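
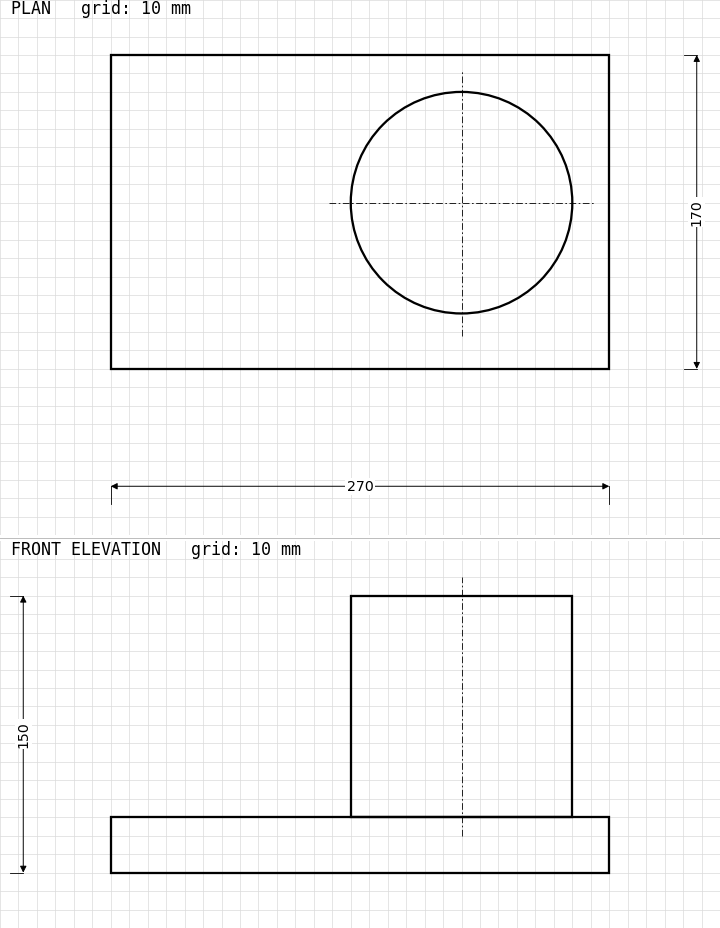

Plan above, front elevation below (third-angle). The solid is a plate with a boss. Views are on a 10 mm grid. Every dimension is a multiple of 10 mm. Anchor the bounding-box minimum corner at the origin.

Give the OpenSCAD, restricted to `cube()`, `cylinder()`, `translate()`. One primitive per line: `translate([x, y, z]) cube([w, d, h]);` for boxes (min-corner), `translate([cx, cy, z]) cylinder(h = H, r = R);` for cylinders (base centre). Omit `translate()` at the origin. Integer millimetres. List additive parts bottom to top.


cube([270, 170, 30]);
translate([190, 90, 30]) cylinder(h = 120, r = 60);


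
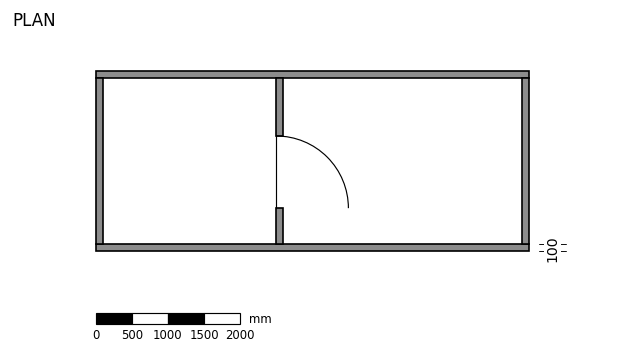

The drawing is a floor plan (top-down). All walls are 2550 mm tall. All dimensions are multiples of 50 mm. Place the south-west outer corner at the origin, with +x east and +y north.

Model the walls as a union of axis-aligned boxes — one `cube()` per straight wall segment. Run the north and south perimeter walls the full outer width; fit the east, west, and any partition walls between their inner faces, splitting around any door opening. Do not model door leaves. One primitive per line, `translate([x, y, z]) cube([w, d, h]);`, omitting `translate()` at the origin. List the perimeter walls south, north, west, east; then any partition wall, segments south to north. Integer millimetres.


cube([6000, 100, 2550]);
translate([0, 2400, 0]) cube([6000, 100, 2550]);
translate([0, 100, 0]) cube([100, 2300, 2550]);
translate([5900, 100, 0]) cube([100, 2300, 2550]);
translate([2500, 100, 0]) cube([100, 500, 2550]);
translate([2500, 1600, 0]) cube([100, 800, 2550]);


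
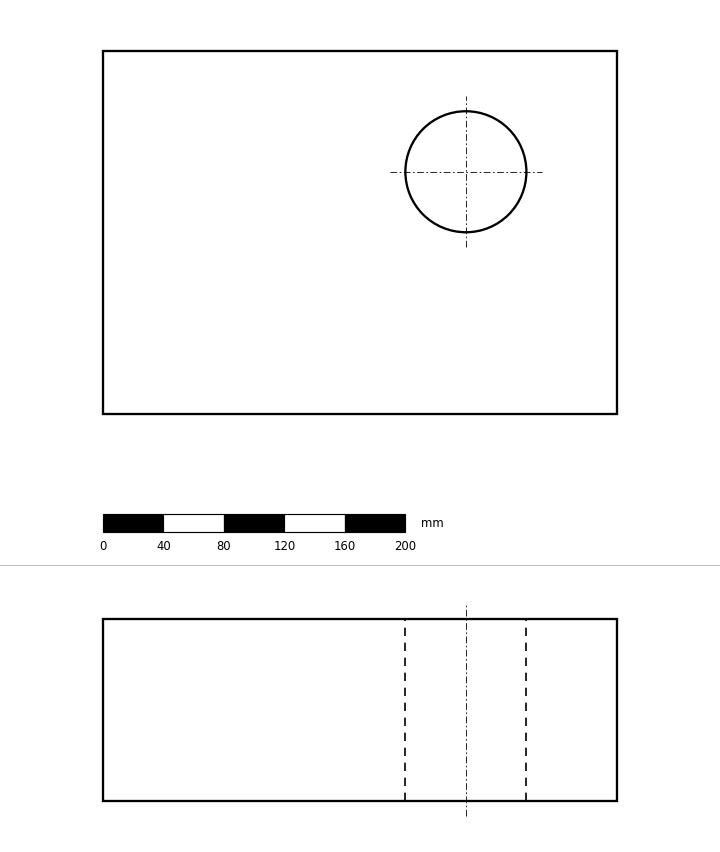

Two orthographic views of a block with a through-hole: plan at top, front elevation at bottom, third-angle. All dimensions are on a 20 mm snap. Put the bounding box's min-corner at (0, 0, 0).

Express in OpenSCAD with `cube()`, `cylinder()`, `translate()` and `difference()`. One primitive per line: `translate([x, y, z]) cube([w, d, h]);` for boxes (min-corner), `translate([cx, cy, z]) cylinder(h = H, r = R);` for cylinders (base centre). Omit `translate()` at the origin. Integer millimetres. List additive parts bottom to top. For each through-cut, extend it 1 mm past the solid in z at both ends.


difference() {
  cube([340, 240, 120]);
  translate([240, 160, -1]) cylinder(h = 122, r = 40);
}


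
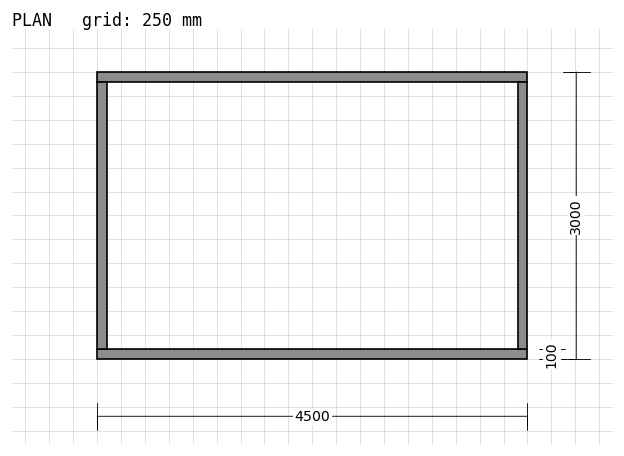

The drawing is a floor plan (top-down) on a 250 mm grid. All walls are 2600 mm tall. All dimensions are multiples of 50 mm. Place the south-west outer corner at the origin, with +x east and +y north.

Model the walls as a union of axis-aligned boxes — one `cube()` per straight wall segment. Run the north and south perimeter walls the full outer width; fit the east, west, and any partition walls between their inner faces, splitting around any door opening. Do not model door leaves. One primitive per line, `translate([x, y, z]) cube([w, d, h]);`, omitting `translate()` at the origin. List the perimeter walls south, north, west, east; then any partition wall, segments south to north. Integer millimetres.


cube([4500, 100, 2600]);
translate([0, 2900, 0]) cube([4500, 100, 2600]);
translate([0, 100, 0]) cube([100, 2800, 2600]);
translate([4400, 100, 0]) cube([100, 2800, 2600]);


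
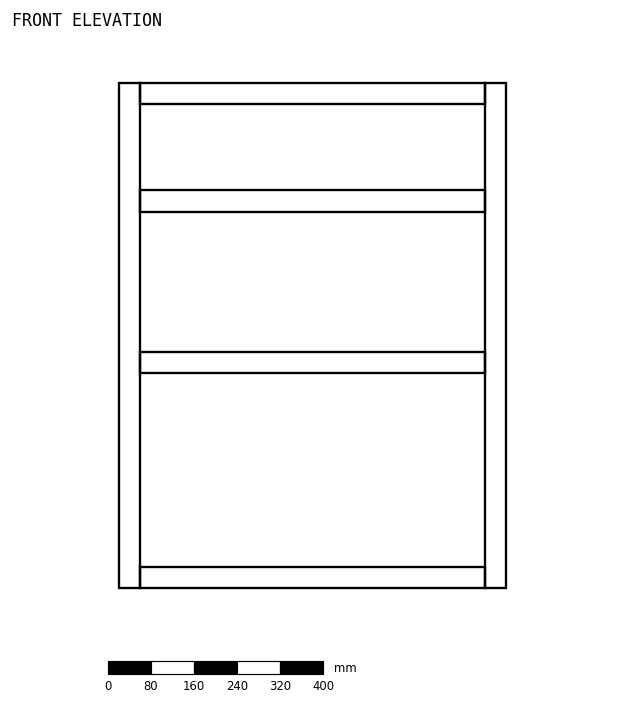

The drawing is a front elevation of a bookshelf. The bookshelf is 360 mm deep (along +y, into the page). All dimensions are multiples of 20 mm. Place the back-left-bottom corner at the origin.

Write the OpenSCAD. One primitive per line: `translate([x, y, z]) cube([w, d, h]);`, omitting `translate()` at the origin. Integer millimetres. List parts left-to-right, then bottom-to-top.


cube([40, 360, 940]);
translate([40, 0, 0]) cube([640, 360, 40]);
translate([40, 0, 400]) cube([640, 360, 40]);
translate([40, 0, 700]) cube([640, 360, 40]);
translate([40, 0, 900]) cube([640, 360, 40]);
translate([680, 0, 0]) cube([40, 360, 940]);


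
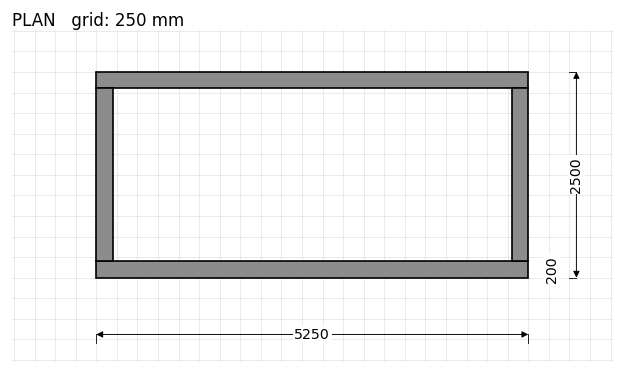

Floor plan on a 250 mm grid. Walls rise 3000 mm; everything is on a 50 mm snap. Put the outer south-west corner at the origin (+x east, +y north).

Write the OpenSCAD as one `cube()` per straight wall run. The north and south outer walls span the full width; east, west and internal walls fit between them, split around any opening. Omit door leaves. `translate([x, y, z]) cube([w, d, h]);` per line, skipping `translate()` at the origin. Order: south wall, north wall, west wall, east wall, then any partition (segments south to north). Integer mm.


cube([5250, 200, 3000]);
translate([0, 2300, 0]) cube([5250, 200, 3000]);
translate([0, 200, 0]) cube([200, 2100, 3000]);
translate([5050, 200, 0]) cube([200, 2100, 3000]);


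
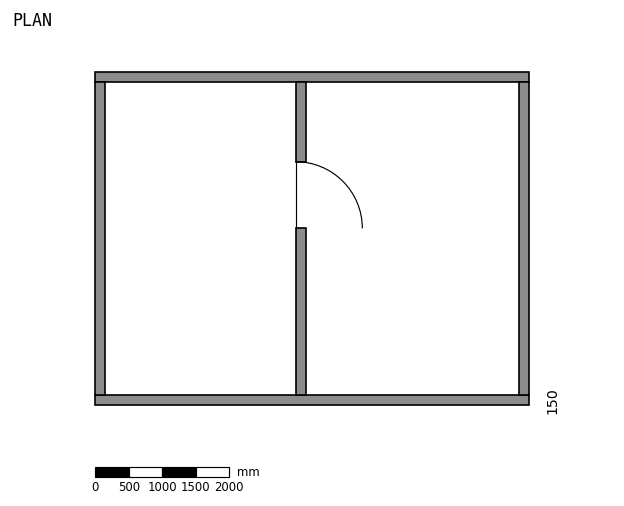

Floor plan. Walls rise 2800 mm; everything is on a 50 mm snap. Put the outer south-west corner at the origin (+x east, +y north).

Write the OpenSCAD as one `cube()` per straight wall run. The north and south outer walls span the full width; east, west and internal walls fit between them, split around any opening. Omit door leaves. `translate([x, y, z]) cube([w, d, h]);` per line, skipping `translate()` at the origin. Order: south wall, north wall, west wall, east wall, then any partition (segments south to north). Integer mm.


cube([6500, 150, 2800]);
translate([0, 4850, 0]) cube([6500, 150, 2800]);
translate([0, 150, 0]) cube([150, 4700, 2800]);
translate([6350, 150, 0]) cube([150, 4700, 2800]);
translate([3000, 150, 0]) cube([150, 2500, 2800]);
translate([3000, 3650, 0]) cube([150, 1200, 2800]);


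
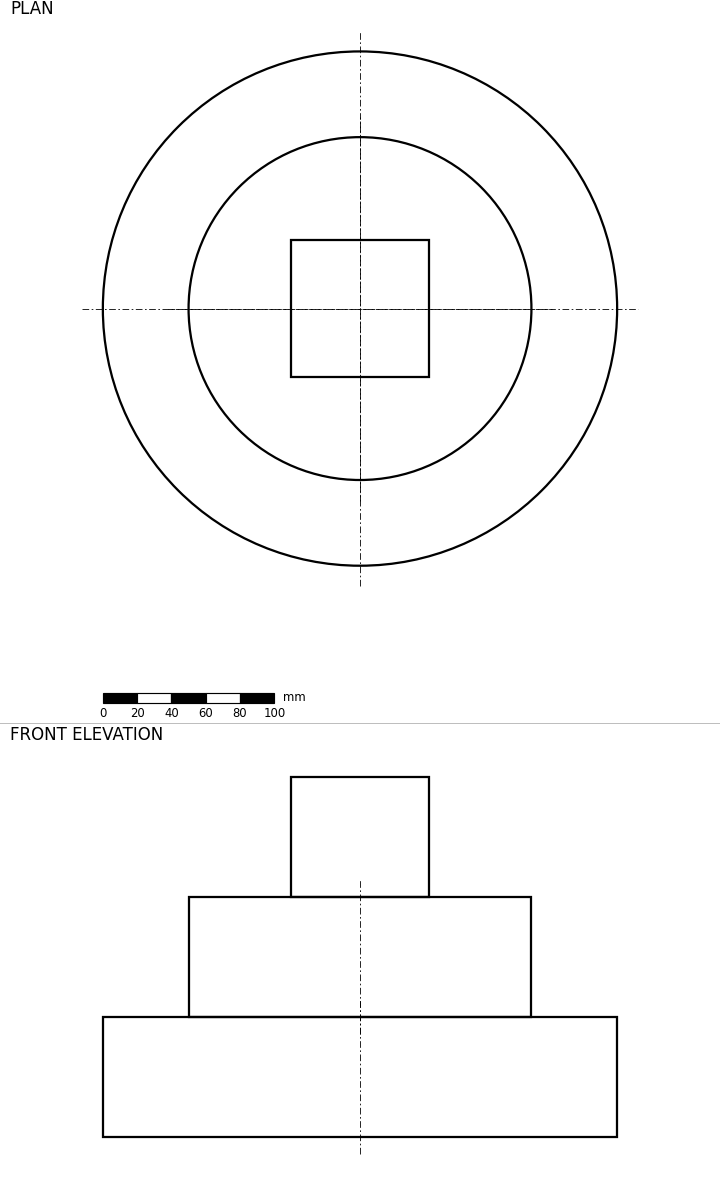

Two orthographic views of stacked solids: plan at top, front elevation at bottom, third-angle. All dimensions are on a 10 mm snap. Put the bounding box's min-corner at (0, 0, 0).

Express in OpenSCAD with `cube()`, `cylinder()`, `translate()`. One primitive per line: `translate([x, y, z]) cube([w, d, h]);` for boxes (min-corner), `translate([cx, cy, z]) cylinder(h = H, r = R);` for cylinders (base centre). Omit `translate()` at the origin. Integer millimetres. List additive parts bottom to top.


translate([150, 150, 0]) cylinder(h = 70, r = 150);
translate([150, 150, 70]) cylinder(h = 70, r = 100);
translate([110, 110, 140]) cube([80, 80, 70]);


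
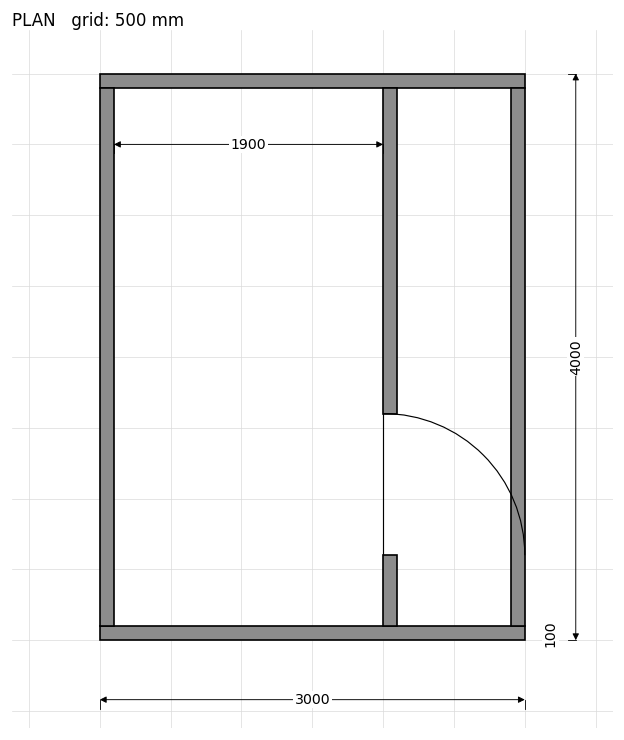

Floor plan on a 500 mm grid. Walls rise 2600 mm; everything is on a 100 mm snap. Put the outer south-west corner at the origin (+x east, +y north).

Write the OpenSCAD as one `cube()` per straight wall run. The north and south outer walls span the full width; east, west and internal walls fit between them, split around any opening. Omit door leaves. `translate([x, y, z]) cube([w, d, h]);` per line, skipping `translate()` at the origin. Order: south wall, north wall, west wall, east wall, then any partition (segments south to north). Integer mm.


cube([3000, 100, 2600]);
translate([0, 3900, 0]) cube([3000, 100, 2600]);
translate([0, 100, 0]) cube([100, 3800, 2600]);
translate([2900, 100, 0]) cube([100, 3800, 2600]);
translate([2000, 100, 0]) cube([100, 500, 2600]);
translate([2000, 1600, 0]) cube([100, 2300, 2600]);


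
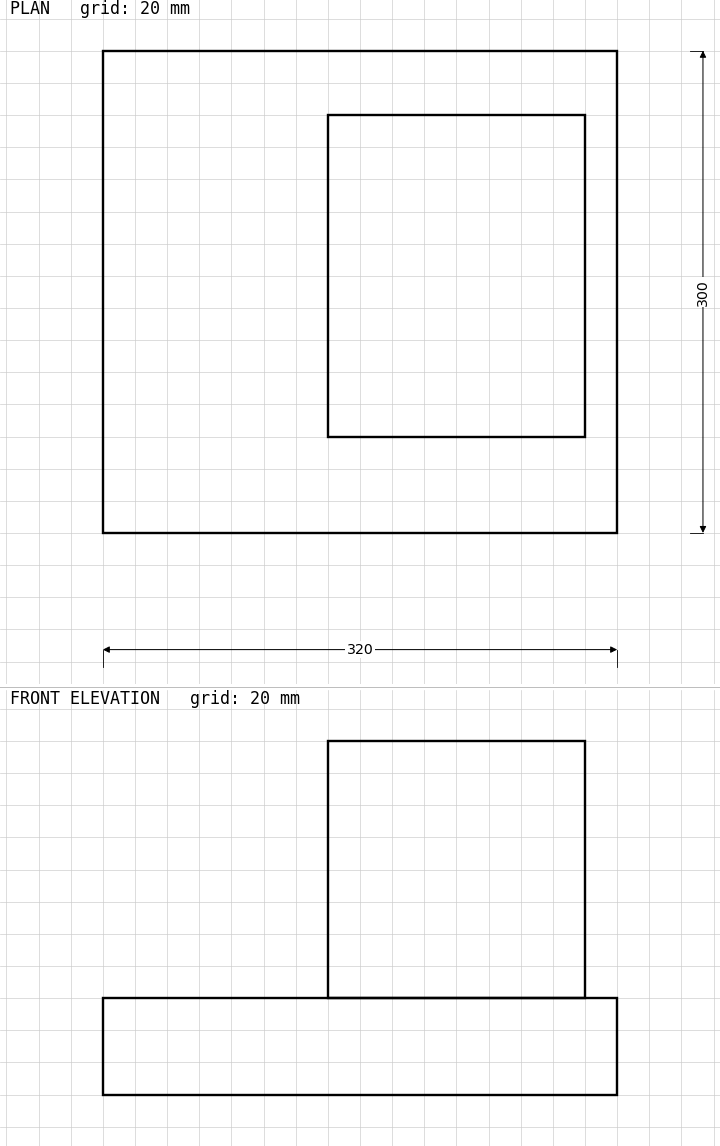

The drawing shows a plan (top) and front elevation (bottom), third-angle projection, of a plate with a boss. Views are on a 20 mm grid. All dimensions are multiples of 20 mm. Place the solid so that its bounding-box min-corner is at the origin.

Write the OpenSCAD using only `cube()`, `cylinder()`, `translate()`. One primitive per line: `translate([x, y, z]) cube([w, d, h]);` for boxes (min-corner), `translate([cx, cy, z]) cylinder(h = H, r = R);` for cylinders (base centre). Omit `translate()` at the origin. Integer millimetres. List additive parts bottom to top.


cube([320, 300, 60]);
translate([140, 60, 60]) cube([160, 200, 160]);


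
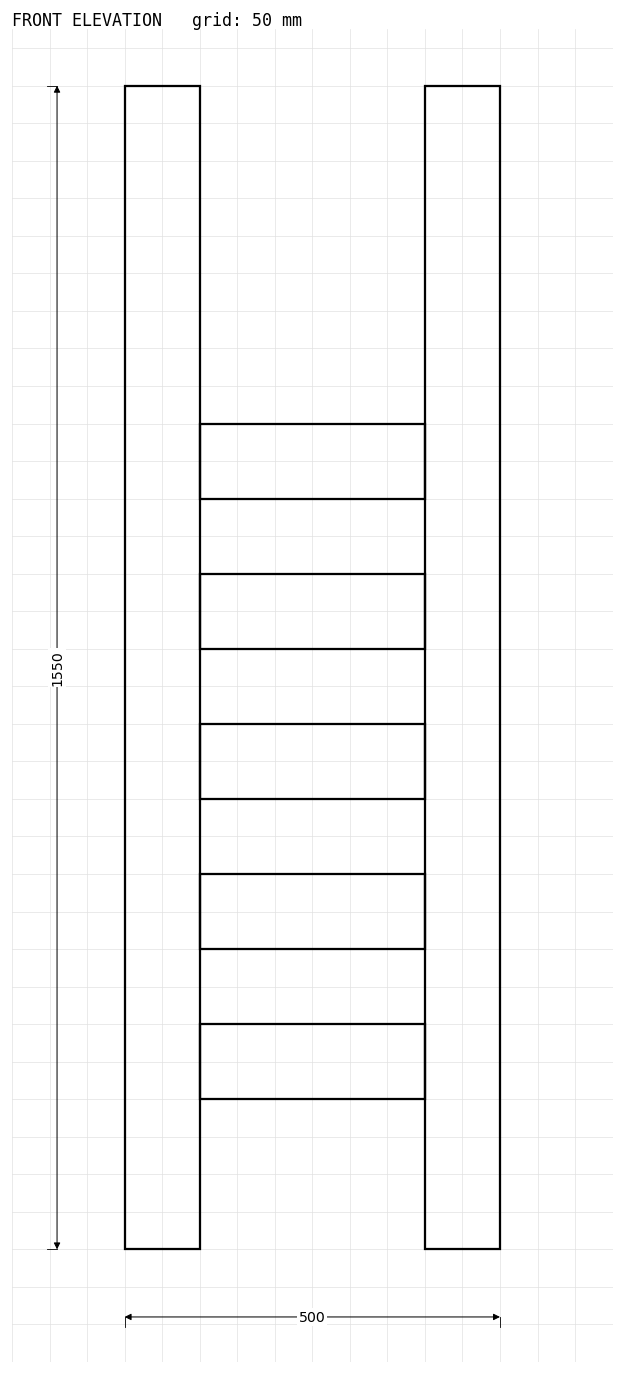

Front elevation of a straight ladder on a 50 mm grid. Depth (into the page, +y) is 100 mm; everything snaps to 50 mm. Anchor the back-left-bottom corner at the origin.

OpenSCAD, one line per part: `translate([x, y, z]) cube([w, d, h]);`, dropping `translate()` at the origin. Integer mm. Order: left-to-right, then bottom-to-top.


cube([100, 100, 1550]);
translate([100, 0, 200]) cube([300, 100, 100]);
translate([100, 0, 400]) cube([300, 100, 100]);
translate([100, 0, 600]) cube([300, 100, 100]);
translate([100, 0, 800]) cube([300, 100, 100]);
translate([100, 0, 1000]) cube([300, 100, 100]);
translate([400, 0, 0]) cube([100, 100, 1550]);


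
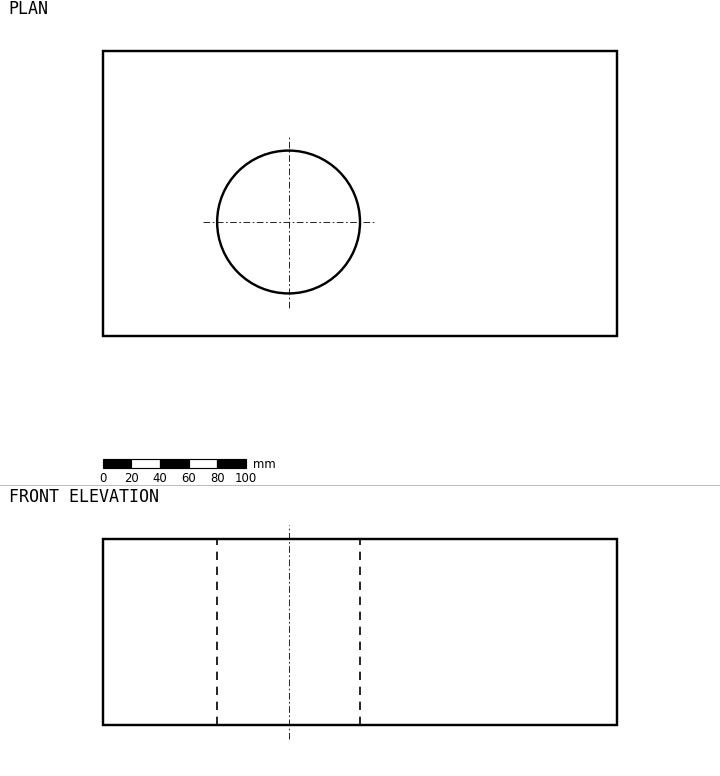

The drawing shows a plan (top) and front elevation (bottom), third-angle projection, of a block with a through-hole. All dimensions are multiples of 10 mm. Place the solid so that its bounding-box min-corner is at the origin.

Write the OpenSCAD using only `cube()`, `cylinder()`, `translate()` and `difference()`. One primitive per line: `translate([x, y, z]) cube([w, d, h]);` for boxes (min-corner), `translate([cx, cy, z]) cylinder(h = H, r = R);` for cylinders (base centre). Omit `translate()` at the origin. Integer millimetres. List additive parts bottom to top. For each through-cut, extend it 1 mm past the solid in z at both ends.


difference() {
  cube([360, 200, 130]);
  translate([130, 80, -1]) cylinder(h = 132, r = 50);
}


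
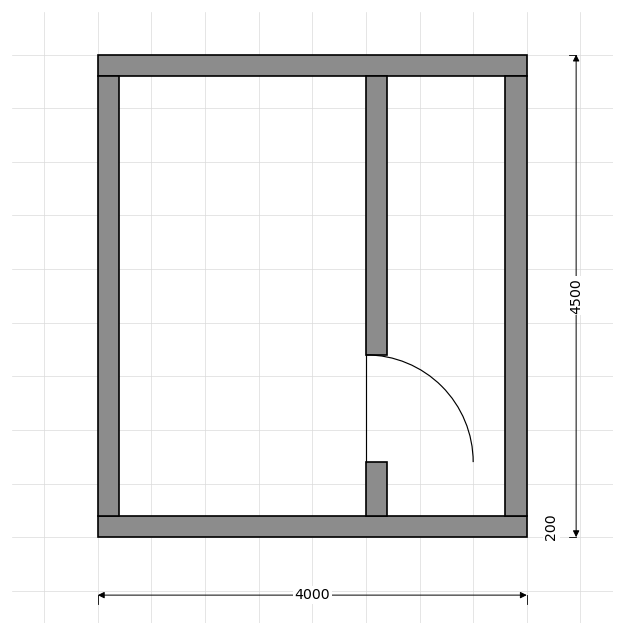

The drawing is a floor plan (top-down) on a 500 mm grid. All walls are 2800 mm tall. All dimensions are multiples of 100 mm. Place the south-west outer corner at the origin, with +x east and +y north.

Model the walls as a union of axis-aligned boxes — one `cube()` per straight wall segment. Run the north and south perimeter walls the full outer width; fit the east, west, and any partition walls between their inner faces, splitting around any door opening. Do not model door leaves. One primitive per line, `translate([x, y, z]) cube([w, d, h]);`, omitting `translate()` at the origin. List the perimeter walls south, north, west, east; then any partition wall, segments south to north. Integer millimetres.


cube([4000, 200, 2800]);
translate([0, 4300, 0]) cube([4000, 200, 2800]);
translate([0, 200, 0]) cube([200, 4100, 2800]);
translate([3800, 200, 0]) cube([200, 4100, 2800]);
translate([2500, 200, 0]) cube([200, 500, 2800]);
translate([2500, 1700, 0]) cube([200, 2600, 2800]);


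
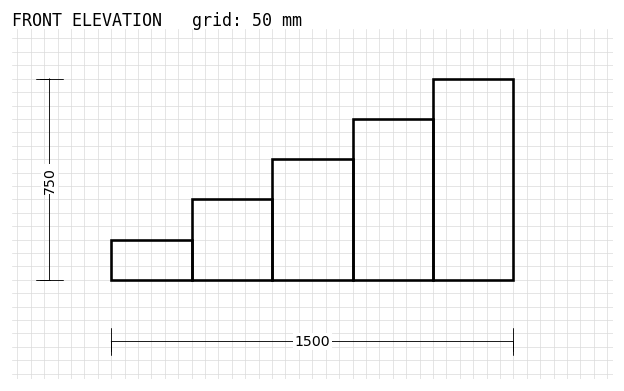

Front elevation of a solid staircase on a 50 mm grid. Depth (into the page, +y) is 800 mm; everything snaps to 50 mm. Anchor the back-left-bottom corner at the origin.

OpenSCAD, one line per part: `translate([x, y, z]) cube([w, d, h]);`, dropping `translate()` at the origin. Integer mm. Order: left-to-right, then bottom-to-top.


cube([300, 800, 150]);
translate([300, 0, 0]) cube([300, 800, 300]);
translate([600, 0, 0]) cube([300, 800, 450]);
translate([900, 0, 0]) cube([300, 800, 600]);
translate([1200, 0, 0]) cube([300, 800, 750]);


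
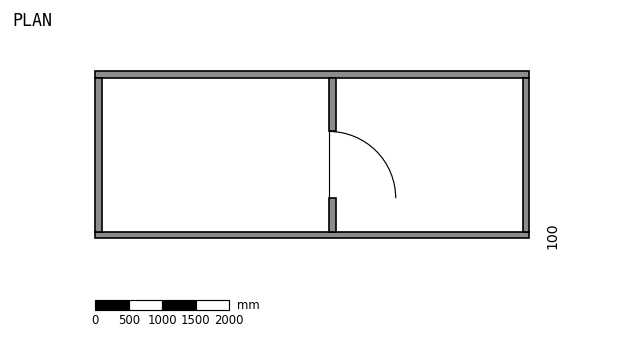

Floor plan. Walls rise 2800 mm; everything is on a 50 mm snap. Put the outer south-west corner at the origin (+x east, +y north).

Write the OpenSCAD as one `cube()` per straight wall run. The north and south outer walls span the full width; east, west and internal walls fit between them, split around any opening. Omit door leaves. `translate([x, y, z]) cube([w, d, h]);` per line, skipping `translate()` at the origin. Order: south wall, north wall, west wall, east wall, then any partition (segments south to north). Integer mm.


cube([6500, 100, 2800]);
translate([0, 2400, 0]) cube([6500, 100, 2800]);
translate([0, 100, 0]) cube([100, 2300, 2800]);
translate([6400, 100, 0]) cube([100, 2300, 2800]);
translate([3500, 100, 0]) cube([100, 500, 2800]);
translate([3500, 1600, 0]) cube([100, 800, 2800]);


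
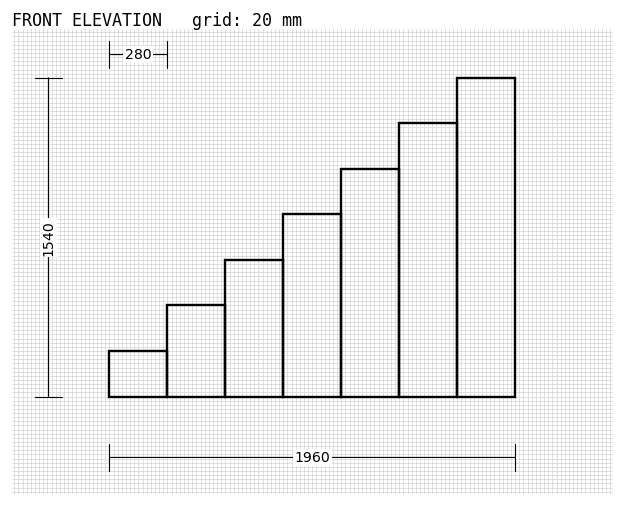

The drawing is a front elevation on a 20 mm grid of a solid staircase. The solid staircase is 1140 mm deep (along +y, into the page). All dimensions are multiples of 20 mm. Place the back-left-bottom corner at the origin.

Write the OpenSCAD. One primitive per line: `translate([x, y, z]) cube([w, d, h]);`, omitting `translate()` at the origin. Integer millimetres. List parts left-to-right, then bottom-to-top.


cube([280, 1140, 220]);
translate([280, 0, 0]) cube([280, 1140, 440]);
translate([560, 0, 0]) cube([280, 1140, 660]);
translate([840, 0, 0]) cube([280, 1140, 880]);
translate([1120, 0, 0]) cube([280, 1140, 1100]);
translate([1400, 0, 0]) cube([280, 1140, 1320]);
translate([1680, 0, 0]) cube([280, 1140, 1540]);


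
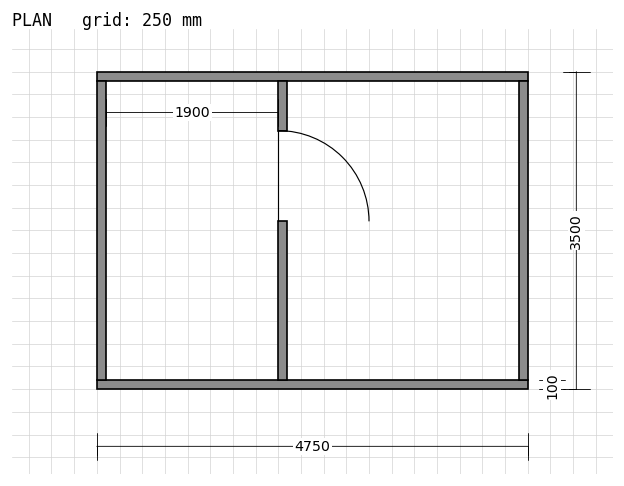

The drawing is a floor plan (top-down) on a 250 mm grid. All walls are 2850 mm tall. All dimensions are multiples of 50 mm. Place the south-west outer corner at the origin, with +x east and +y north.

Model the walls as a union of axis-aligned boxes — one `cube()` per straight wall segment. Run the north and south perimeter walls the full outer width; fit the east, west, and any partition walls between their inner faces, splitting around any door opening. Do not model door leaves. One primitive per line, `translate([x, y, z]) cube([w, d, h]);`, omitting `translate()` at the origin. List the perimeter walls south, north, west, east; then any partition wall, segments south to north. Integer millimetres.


cube([4750, 100, 2850]);
translate([0, 3400, 0]) cube([4750, 100, 2850]);
translate([0, 100, 0]) cube([100, 3300, 2850]);
translate([4650, 100, 0]) cube([100, 3300, 2850]);
translate([2000, 100, 0]) cube([100, 1750, 2850]);
translate([2000, 2850, 0]) cube([100, 550, 2850]);


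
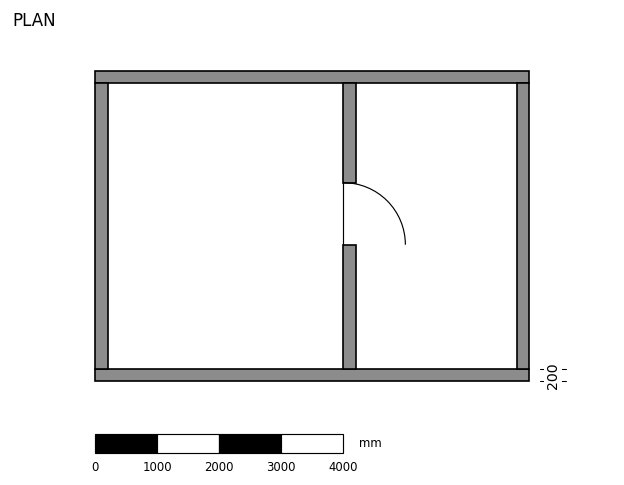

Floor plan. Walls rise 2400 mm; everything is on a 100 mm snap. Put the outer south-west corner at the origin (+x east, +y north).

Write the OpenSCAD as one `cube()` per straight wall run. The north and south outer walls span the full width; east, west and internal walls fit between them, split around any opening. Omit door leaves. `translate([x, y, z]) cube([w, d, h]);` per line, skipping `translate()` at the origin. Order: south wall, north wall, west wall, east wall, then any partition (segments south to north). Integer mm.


cube([7000, 200, 2400]);
translate([0, 4800, 0]) cube([7000, 200, 2400]);
translate([0, 200, 0]) cube([200, 4600, 2400]);
translate([6800, 200, 0]) cube([200, 4600, 2400]);
translate([4000, 200, 0]) cube([200, 2000, 2400]);
translate([4000, 3200, 0]) cube([200, 1600, 2400]);


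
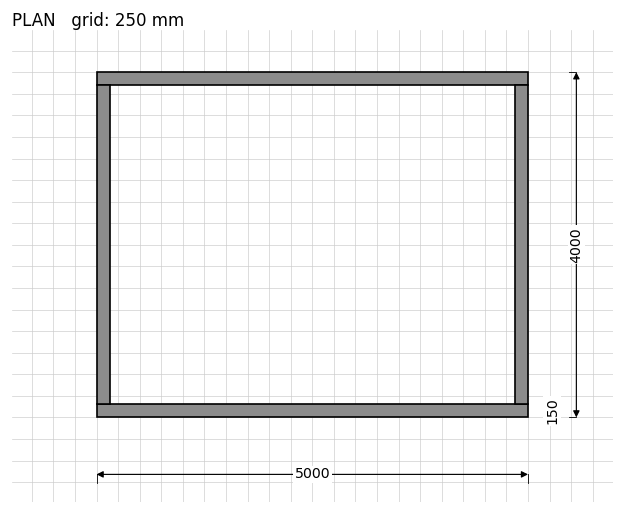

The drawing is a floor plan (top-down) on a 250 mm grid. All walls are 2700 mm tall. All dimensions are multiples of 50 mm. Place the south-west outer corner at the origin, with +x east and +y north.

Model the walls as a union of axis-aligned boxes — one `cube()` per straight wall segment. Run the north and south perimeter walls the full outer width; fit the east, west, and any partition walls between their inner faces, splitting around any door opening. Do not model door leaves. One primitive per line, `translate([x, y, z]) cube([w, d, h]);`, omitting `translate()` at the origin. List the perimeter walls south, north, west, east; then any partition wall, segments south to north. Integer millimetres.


cube([5000, 150, 2700]);
translate([0, 3850, 0]) cube([5000, 150, 2700]);
translate([0, 150, 0]) cube([150, 3700, 2700]);
translate([4850, 150, 0]) cube([150, 3700, 2700]);


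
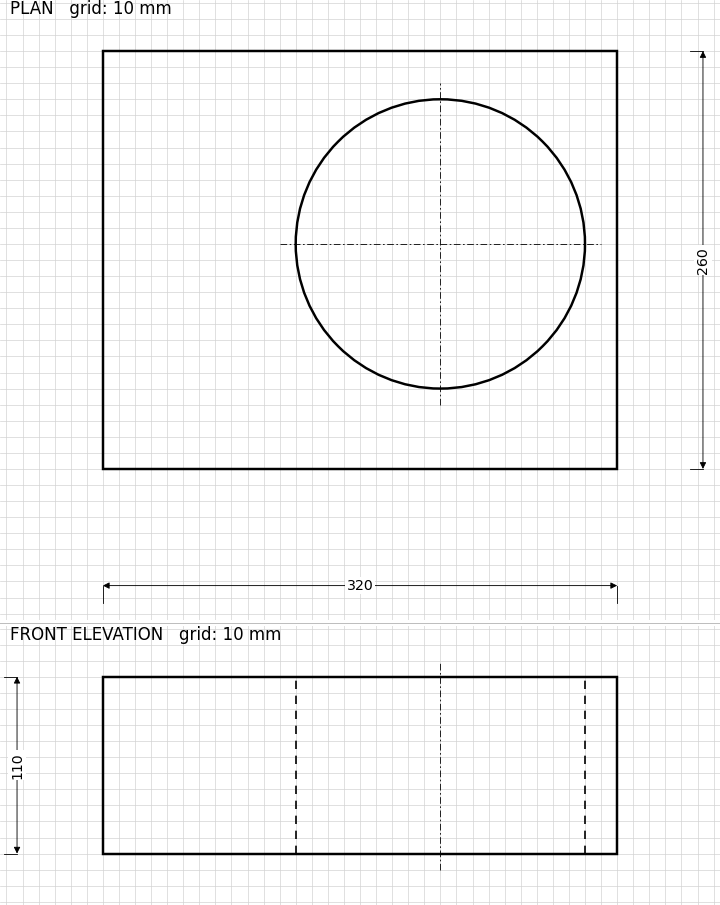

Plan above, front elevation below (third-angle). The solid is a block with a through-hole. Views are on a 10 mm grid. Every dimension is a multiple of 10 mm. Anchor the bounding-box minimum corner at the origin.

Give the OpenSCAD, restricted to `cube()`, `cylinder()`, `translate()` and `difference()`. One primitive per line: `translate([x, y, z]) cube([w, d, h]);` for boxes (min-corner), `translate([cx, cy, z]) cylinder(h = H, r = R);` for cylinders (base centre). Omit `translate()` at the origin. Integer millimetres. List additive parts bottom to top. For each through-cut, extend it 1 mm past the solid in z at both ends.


difference() {
  cube([320, 260, 110]);
  translate([210, 140, -1]) cylinder(h = 112, r = 90);
}


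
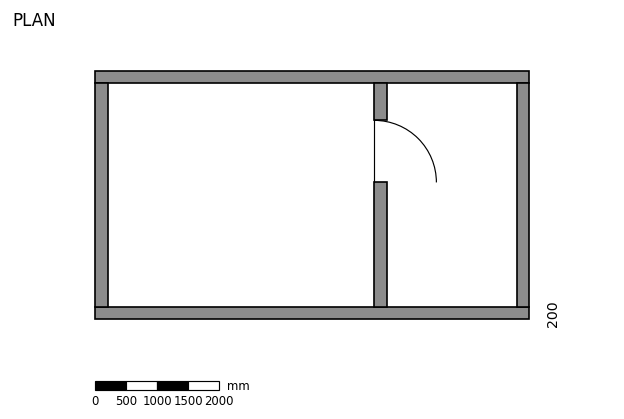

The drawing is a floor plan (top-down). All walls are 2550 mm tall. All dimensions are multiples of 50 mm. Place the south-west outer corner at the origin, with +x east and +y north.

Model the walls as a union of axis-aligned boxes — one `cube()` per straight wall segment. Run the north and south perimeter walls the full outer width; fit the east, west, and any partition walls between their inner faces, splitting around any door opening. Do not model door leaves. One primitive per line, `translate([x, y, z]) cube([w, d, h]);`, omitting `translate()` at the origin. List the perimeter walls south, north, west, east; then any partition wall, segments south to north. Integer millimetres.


cube([7000, 200, 2550]);
translate([0, 3800, 0]) cube([7000, 200, 2550]);
translate([0, 200, 0]) cube([200, 3600, 2550]);
translate([6800, 200, 0]) cube([200, 3600, 2550]);
translate([4500, 200, 0]) cube([200, 2000, 2550]);
translate([4500, 3200, 0]) cube([200, 600, 2550]);


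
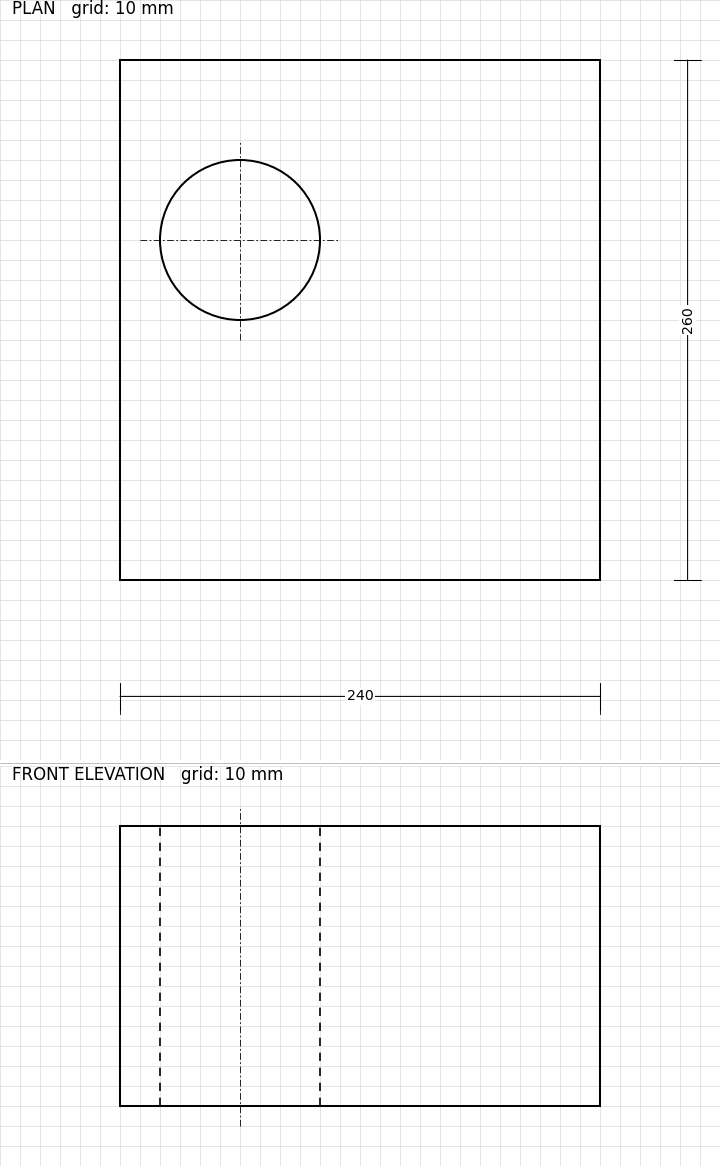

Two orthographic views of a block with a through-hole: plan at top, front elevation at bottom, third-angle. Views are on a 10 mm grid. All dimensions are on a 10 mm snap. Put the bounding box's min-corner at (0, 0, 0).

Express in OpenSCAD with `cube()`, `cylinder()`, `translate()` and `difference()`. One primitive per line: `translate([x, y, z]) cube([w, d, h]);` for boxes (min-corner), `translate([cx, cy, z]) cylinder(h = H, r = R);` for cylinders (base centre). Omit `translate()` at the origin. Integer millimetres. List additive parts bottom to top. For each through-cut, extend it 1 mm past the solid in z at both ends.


difference() {
  cube([240, 260, 140]);
  translate([60, 170, -1]) cylinder(h = 142, r = 40);
}


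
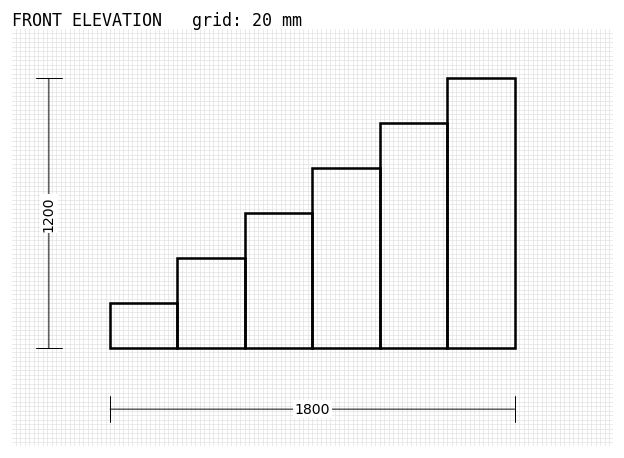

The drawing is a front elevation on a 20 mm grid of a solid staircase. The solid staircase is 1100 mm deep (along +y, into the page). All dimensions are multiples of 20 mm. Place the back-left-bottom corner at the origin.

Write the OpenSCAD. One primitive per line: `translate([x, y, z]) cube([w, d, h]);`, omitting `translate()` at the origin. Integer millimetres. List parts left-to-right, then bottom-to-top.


cube([300, 1100, 200]);
translate([300, 0, 0]) cube([300, 1100, 400]);
translate([600, 0, 0]) cube([300, 1100, 600]);
translate([900, 0, 0]) cube([300, 1100, 800]);
translate([1200, 0, 0]) cube([300, 1100, 1000]);
translate([1500, 0, 0]) cube([300, 1100, 1200]);


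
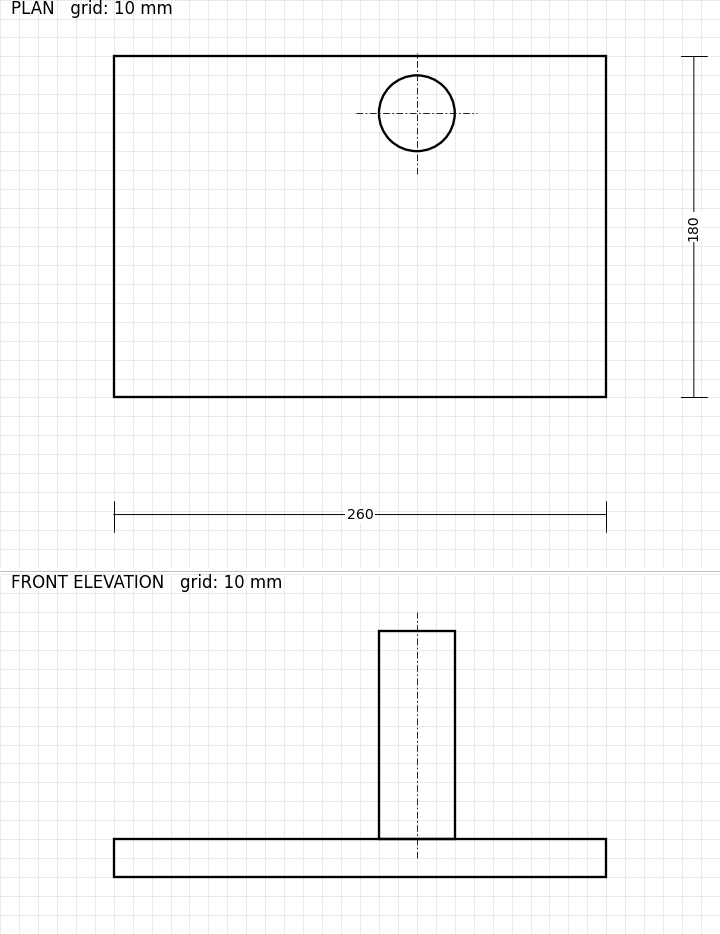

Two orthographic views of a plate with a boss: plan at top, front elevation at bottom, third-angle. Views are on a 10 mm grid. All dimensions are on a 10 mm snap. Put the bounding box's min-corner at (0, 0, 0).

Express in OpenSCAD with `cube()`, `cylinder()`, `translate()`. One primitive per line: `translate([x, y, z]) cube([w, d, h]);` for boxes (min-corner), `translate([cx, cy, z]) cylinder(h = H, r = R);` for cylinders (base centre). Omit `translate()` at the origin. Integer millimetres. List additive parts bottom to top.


cube([260, 180, 20]);
translate([160, 150, 20]) cylinder(h = 110, r = 20);


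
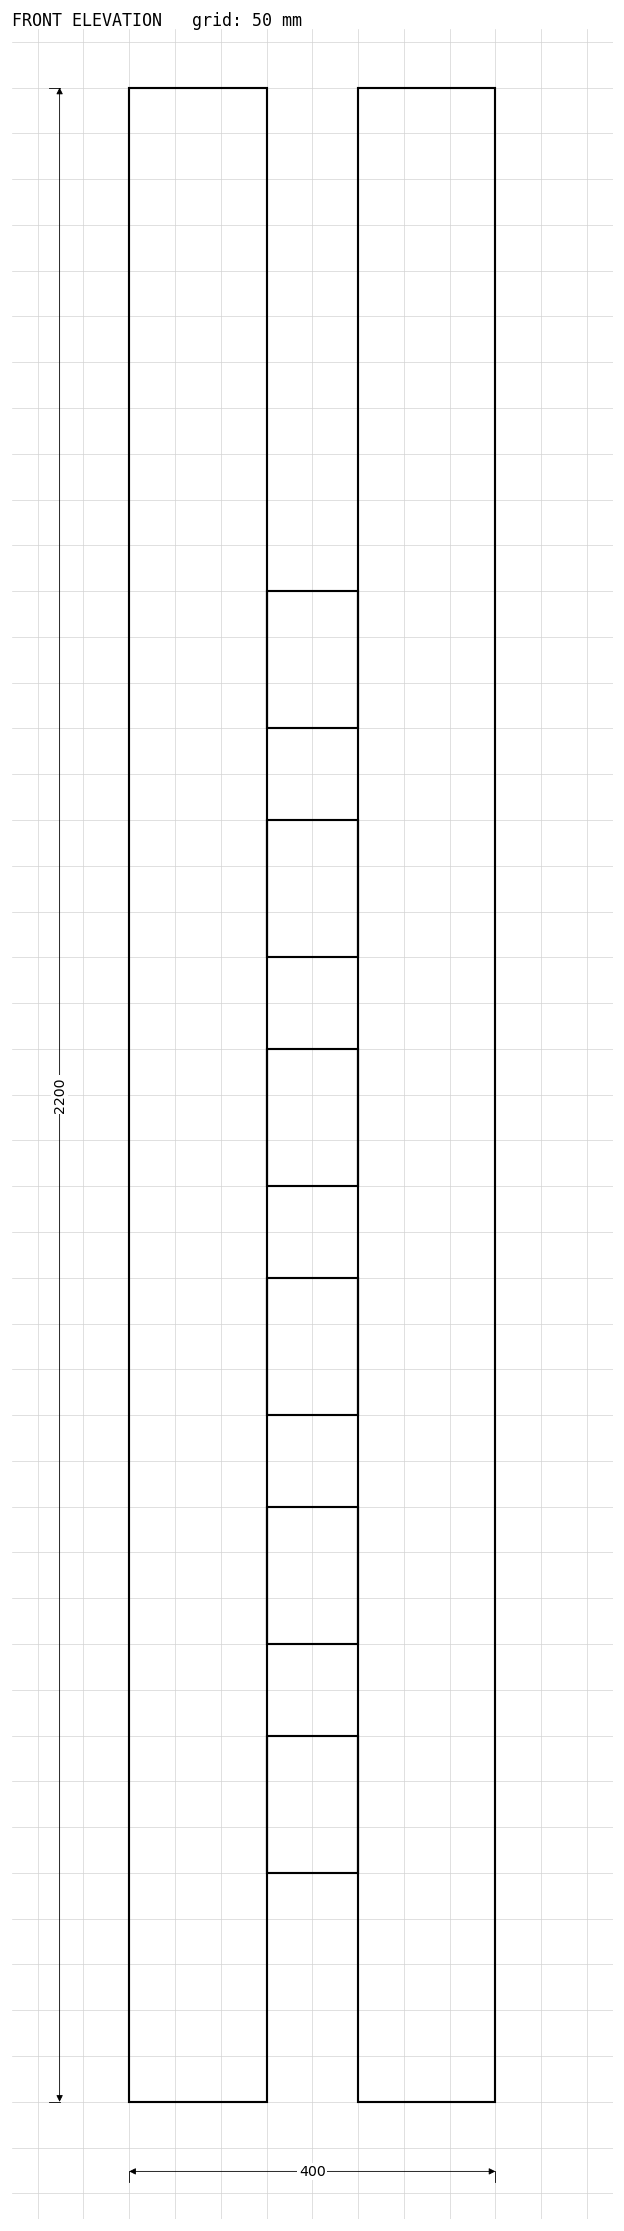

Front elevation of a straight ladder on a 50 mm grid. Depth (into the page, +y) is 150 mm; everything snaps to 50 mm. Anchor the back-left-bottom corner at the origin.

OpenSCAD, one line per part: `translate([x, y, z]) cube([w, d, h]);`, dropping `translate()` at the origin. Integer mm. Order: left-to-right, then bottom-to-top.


cube([150, 150, 2200]);
translate([150, 0, 250]) cube([100, 150, 150]);
translate([150, 0, 500]) cube([100, 150, 150]);
translate([150, 0, 750]) cube([100, 150, 150]);
translate([150, 0, 1000]) cube([100, 150, 150]);
translate([150, 0, 1250]) cube([100, 150, 150]);
translate([150, 0, 1500]) cube([100, 150, 150]);
translate([250, 0, 0]) cube([150, 150, 2200]);


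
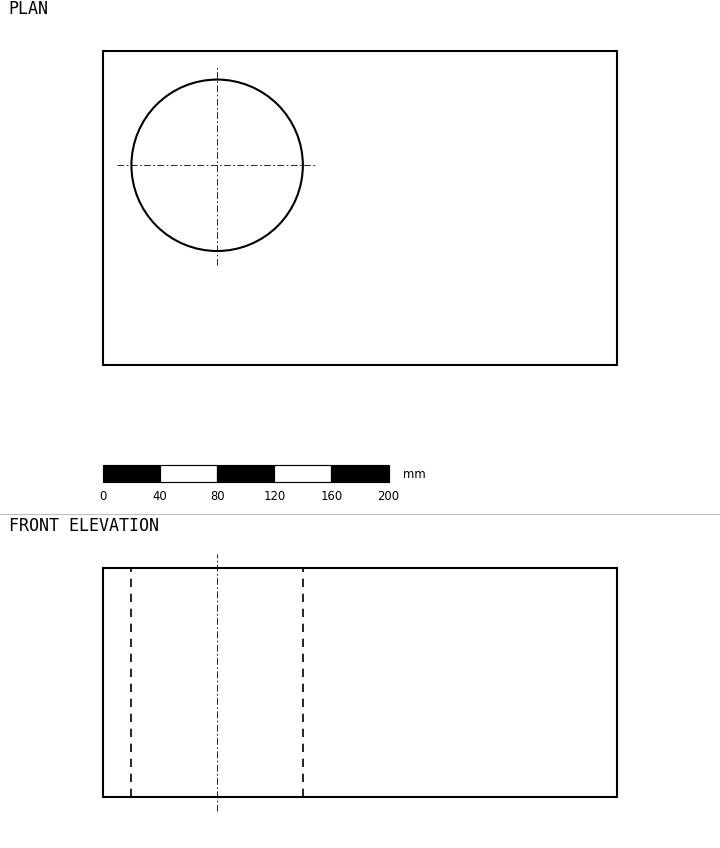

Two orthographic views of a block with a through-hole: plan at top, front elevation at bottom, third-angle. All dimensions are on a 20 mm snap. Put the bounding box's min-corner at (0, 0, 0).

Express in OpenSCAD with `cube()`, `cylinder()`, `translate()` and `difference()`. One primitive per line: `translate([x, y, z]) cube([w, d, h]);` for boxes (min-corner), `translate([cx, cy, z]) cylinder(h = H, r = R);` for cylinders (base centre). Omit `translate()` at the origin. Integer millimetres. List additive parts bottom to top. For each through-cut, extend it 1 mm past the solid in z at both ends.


difference() {
  cube([360, 220, 160]);
  translate([80, 140, -1]) cylinder(h = 162, r = 60);
}


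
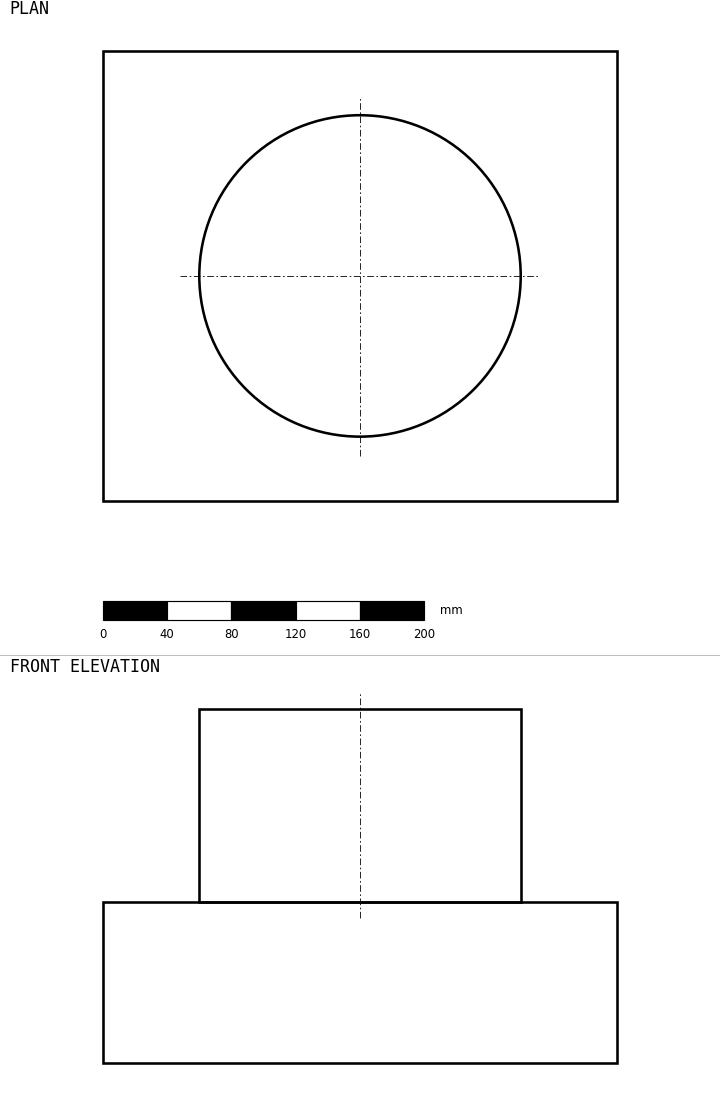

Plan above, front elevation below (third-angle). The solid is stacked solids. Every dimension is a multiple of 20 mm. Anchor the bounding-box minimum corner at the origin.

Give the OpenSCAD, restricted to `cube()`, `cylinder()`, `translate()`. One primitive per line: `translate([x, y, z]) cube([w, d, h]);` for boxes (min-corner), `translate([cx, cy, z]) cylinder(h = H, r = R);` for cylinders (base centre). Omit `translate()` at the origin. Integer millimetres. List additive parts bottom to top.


cube([320, 280, 100]);
translate([160, 140, 100]) cylinder(h = 120, r = 100);


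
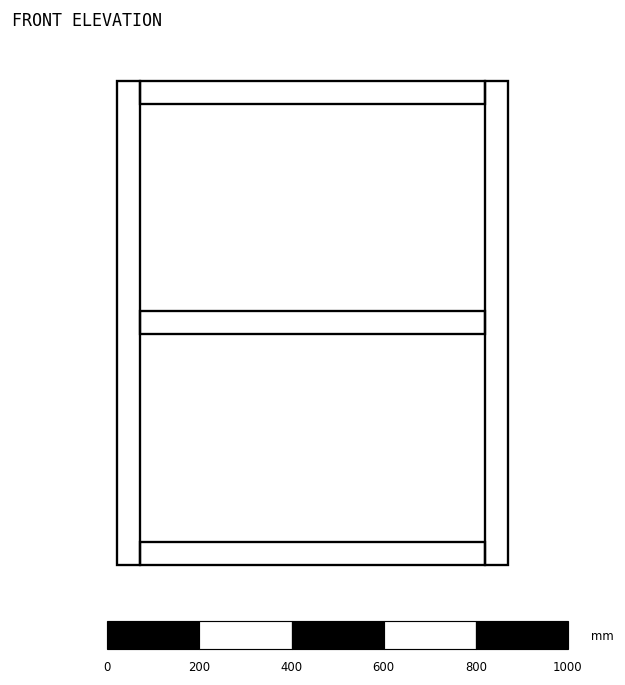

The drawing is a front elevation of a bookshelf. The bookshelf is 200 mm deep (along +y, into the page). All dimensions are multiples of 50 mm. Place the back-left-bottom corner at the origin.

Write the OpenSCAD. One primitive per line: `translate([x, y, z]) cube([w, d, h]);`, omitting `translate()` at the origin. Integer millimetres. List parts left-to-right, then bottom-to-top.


cube([50, 200, 1050]);
translate([50, 0, 0]) cube([750, 200, 50]);
translate([50, 0, 500]) cube([750, 200, 50]);
translate([50, 0, 1000]) cube([750, 200, 50]);
translate([800, 0, 0]) cube([50, 200, 1050]);


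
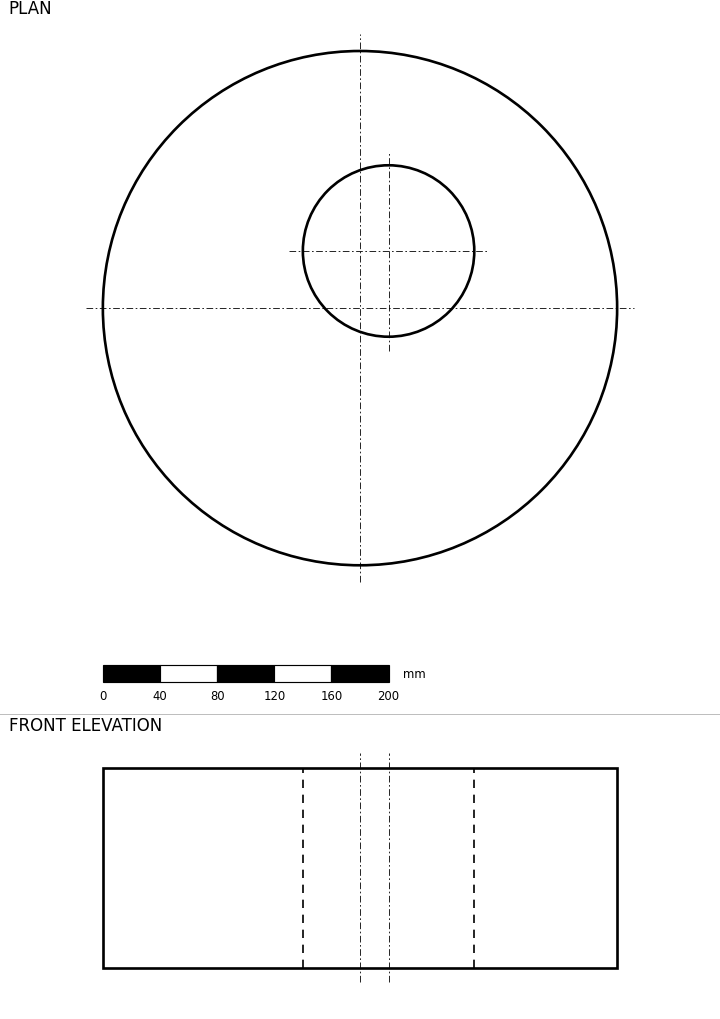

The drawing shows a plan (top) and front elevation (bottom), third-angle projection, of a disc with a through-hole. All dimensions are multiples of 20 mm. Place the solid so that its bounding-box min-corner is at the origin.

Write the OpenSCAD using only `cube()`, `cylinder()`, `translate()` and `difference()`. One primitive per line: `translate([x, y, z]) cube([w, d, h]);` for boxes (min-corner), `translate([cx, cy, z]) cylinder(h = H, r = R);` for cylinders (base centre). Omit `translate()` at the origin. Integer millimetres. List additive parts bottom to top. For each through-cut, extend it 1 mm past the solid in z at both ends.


difference() {
  translate([180, 180, 0]) cylinder(h = 140, r = 180);
  translate([200, 220, -1]) cylinder(h = 142, r = 60);
}


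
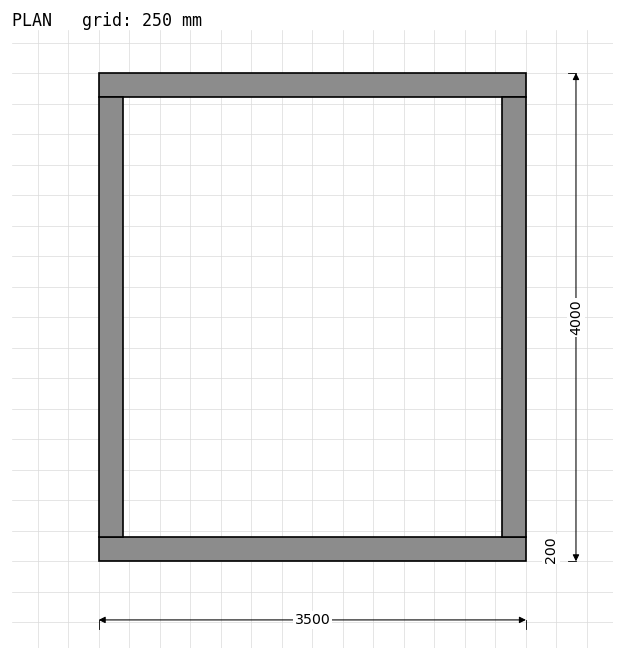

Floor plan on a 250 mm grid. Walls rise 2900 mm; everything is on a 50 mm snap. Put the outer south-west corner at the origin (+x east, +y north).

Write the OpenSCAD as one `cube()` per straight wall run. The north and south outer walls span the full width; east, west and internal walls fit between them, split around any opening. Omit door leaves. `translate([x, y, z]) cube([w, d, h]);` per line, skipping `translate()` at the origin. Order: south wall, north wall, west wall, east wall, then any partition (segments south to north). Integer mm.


cube([3500, 200, 2900]);
translate([0, 3800, 0]) cube([3500, 200, 2900]);
translate([0, 200, 0]) cube([200, 3600, 2900]);
translate([3300, 200, 0]) cube([200, 3600, 2900]);


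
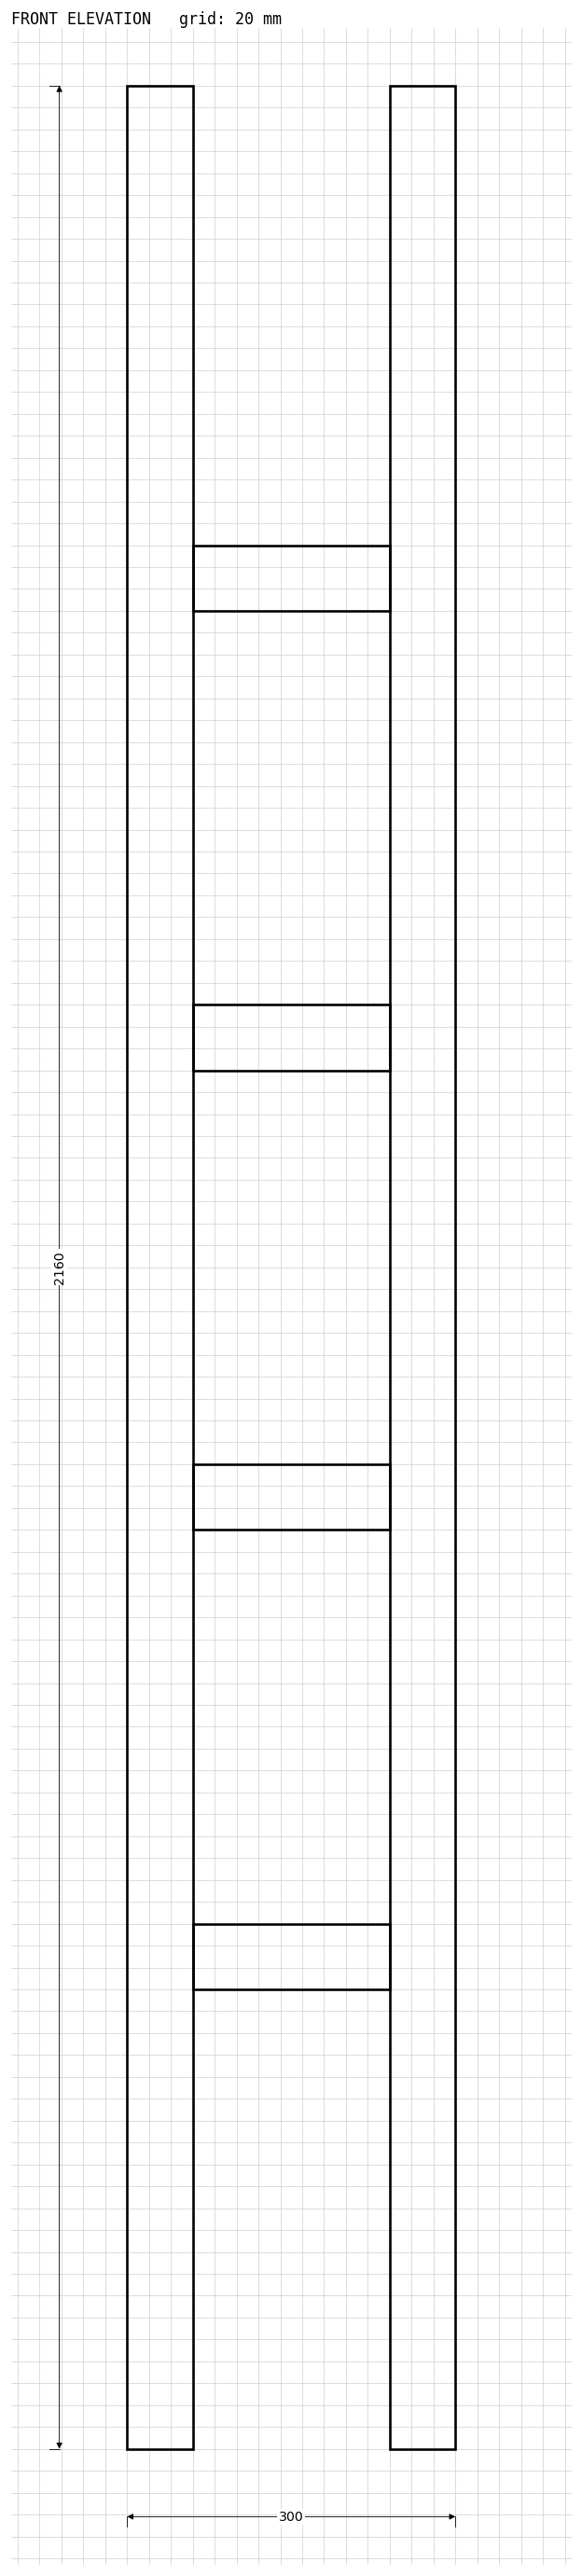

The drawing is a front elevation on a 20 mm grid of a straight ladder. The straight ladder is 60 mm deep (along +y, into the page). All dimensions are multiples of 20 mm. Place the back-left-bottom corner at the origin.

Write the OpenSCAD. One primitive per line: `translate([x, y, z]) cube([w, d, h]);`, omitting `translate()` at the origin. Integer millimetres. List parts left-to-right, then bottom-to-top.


cube([60, 60, 2160]);
translate([60, 0, 420]) cube([180, 60, 60]);
translate([60, 0, 840]) cube([180, 60, 60]);
translate([60, 0, 1260]) cube([180, 60, 60]);
translate([60, 0, 1680]) cube([180, 60, 60]);
translate([240, 0, 0]) cube([60, 60, 2160]);


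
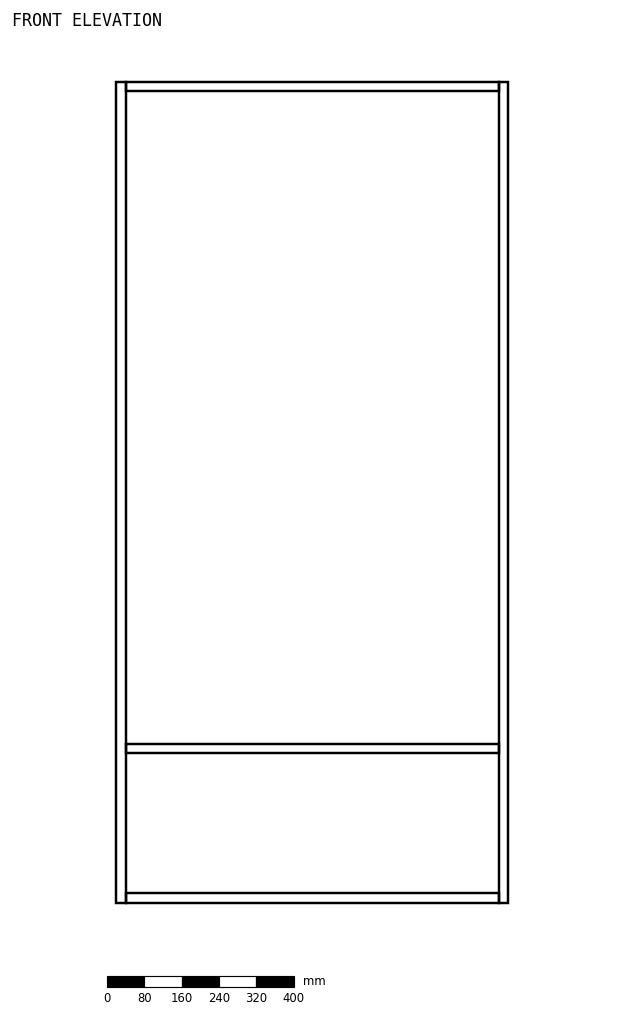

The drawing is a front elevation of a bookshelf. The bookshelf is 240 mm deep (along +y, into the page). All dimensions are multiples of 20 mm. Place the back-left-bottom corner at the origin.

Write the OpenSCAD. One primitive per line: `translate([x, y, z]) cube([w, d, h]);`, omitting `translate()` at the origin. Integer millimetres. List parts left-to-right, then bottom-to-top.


cube([20, 240, 1760]);
translate([20, 0, 0]) cube([800, 240, 20]);
translate([20, 0, 320]) cube([800, 240, 20]);
translate([20, 0, 1740]) cube([800, 240, 20]);
translate([820, 0, 0]) cube([20, 240, 1760]);


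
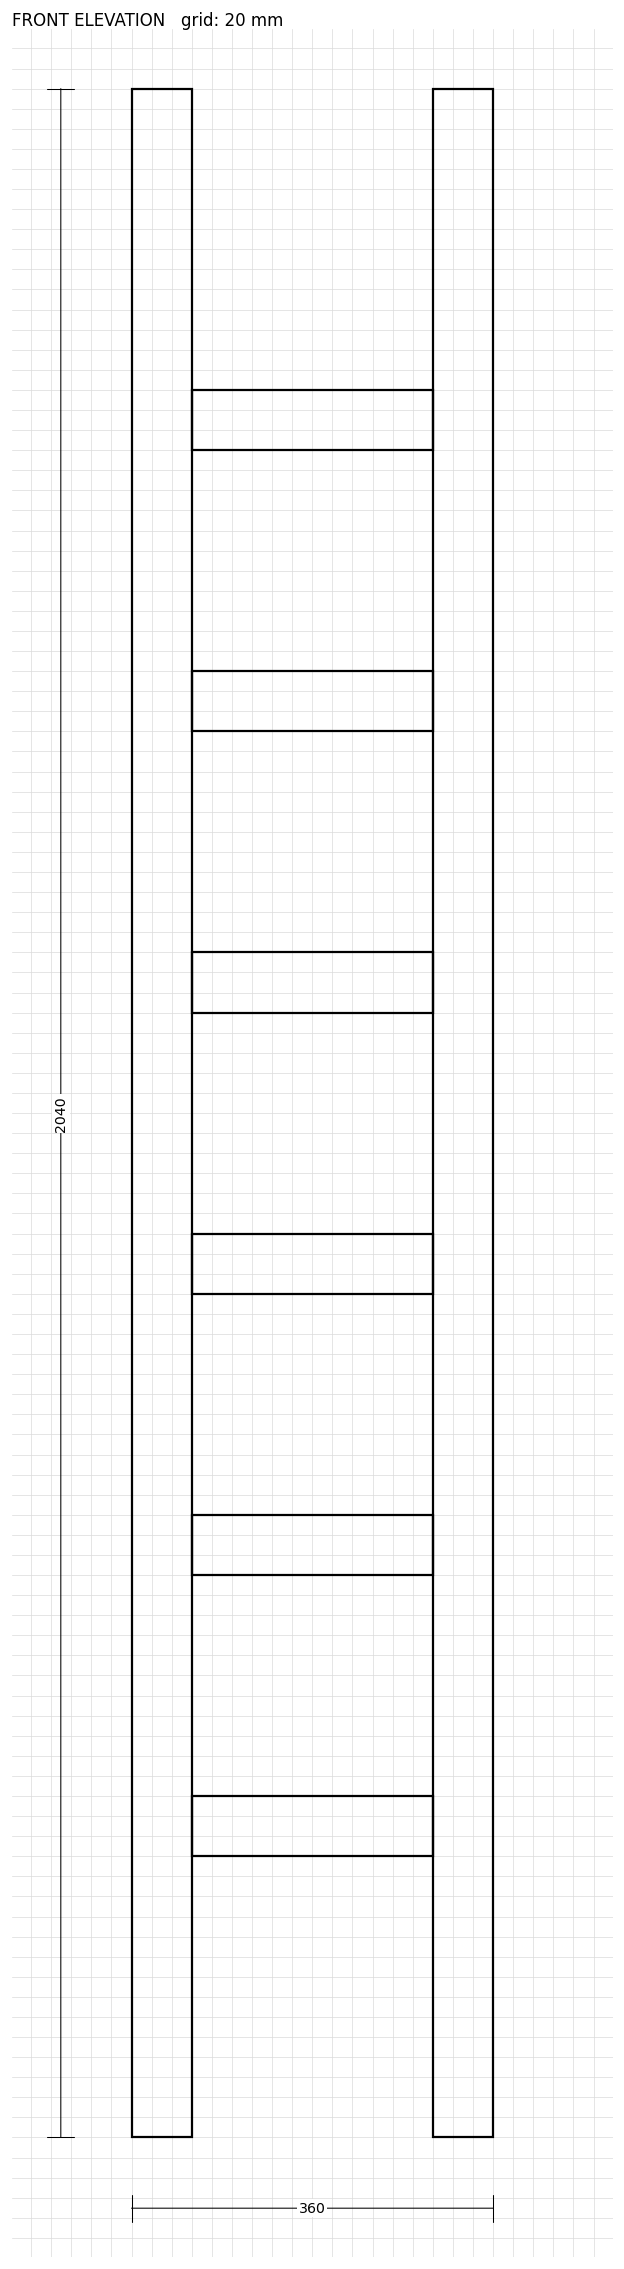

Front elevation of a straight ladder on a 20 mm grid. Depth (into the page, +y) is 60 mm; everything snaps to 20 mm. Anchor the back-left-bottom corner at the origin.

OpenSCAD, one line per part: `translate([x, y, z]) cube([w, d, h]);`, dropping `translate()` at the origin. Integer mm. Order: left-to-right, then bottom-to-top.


cube([60, 60, 2040]);
translate([60, 0, 280]) cube([240, 60, 60]);
translate([60, 0, 560]) cube([240, 60, 60]);
translate([60, 0, 840]) cube([240, 60, 60]);
translate([60, 0, 1120]) cube([240, 60, 60]);
translate([60, 0, 1400]) cube([240, 60, 60]);
translate([60, 0, 1680]) cube([240, 60, 60]);
translate([300, 0, 0]) cube([60, 60, 2040]);


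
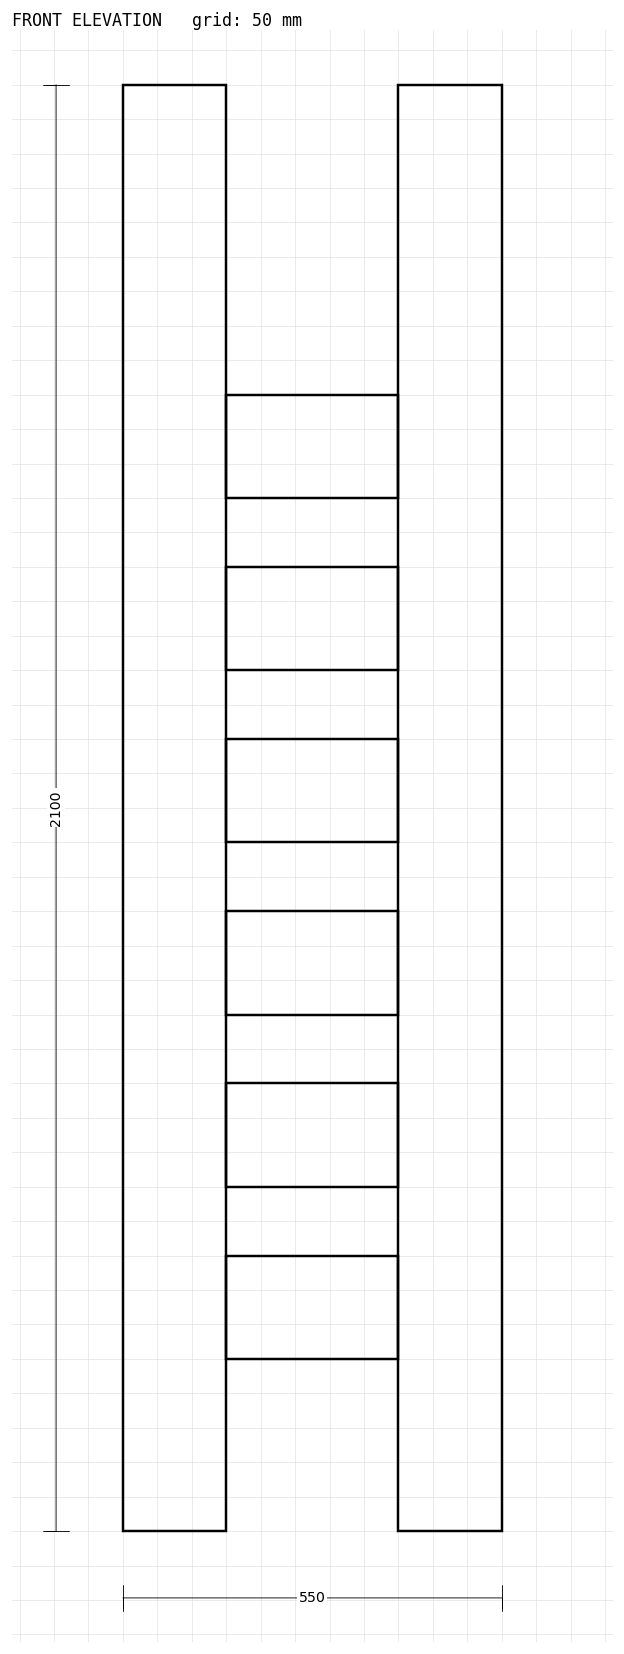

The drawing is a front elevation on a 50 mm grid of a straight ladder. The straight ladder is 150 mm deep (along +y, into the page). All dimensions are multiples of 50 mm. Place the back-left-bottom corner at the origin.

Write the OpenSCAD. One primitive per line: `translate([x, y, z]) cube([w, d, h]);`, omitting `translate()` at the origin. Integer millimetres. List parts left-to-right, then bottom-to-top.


cube([150, 150, 2100]);
translate([150, 0, 250]) cube([250, 150, 150]);
translate([150, 0, 500]) cube([250, 150, 150]);
translate([150, 0, 750]) cube([250, 150, 150]);
translate([150, 0, 1000]) cube([250, 150, 150]);
translate([150, 0, 1250]) cube([250, 150, 150]);
translate([150, 0, 1500]) cube([250, 150, 150]);
translate([400, 0, 0]) cube([150, 150, 2100]);


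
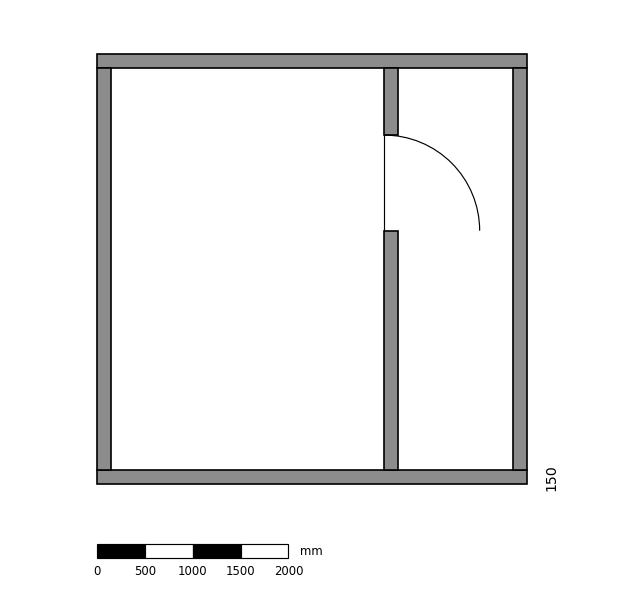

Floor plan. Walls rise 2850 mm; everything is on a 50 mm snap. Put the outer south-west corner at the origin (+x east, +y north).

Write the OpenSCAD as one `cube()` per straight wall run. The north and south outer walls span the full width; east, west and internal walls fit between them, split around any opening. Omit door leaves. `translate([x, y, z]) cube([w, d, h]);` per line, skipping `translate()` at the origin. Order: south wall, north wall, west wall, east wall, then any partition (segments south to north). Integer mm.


cube([4500, 150, 2850]);
translate([0, 4350, 0]) cube([4500, 150, 2850]);
translate([0, 150, 0]) cube([150, 4200, 2850]);
translate([4350, 150, 0]) cube([150, 4200, 2850]);
translate([3000, 150, 0]) cube([150, 2500, 2850]);
translate([3000, 3650, 0]) cube([150, 700, 2850]);


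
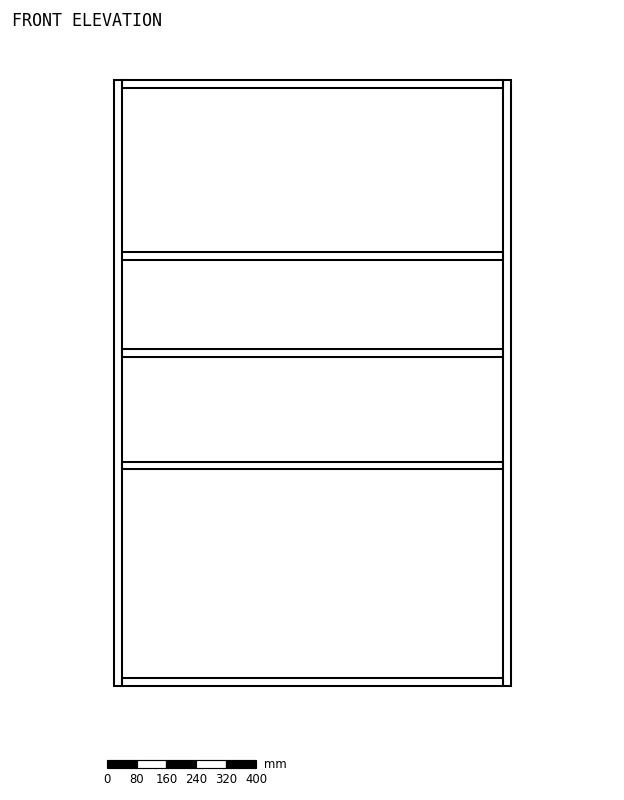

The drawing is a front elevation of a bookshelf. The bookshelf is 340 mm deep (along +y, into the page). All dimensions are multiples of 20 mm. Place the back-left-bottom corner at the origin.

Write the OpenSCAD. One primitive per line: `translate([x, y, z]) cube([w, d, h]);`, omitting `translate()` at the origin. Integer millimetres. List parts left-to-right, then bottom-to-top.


cube([20, 340, 1620]);
translate([20, 0, 0]) cube([1020, 340, 20]);
translate([20, 0, 580]) cube([1020, 340, 20]);
translate([20, 0, 880]) cube([1020, 340, 20]);
translate([20, 0, 1140]) cube([1020, 340, 20]);
translate([20, 0, 1600]) cube([1020, 340, 20]);
translate([1040, 0, 0]) cube([20, 340, 1620]);


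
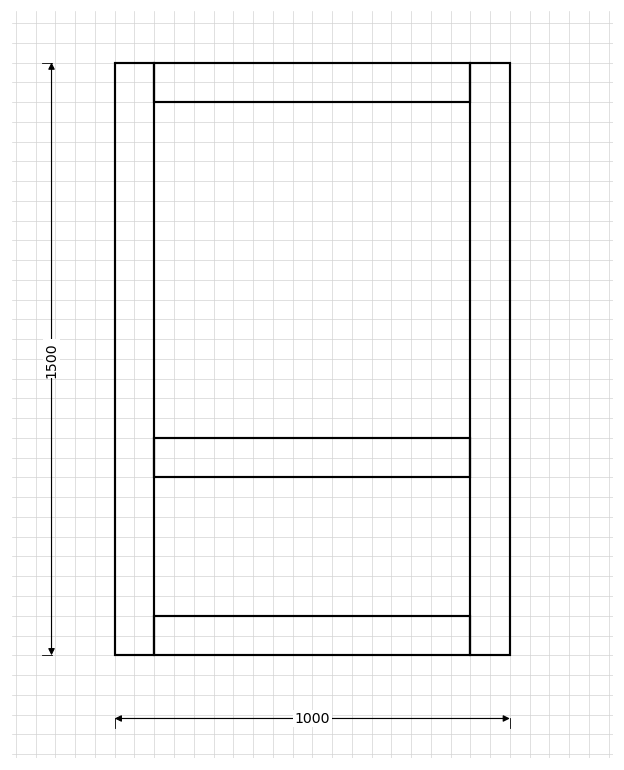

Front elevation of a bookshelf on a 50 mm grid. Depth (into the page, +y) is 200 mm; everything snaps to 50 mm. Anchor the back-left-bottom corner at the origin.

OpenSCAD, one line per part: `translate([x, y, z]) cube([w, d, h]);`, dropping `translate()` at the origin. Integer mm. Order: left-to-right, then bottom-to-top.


cube([100, 200, 1500]);
translate([100, 0, 0]) cube([800, 200, 100]);
translate([100, 0, 450]) cube([800, 200, 100]);
translate([100, 0, 1400]) cube([800, 200, 100]);
translate([900, 0, 0]) cube([100, 200, 1500]);
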